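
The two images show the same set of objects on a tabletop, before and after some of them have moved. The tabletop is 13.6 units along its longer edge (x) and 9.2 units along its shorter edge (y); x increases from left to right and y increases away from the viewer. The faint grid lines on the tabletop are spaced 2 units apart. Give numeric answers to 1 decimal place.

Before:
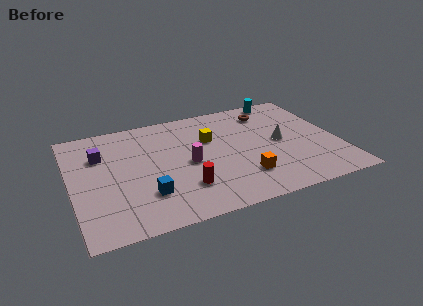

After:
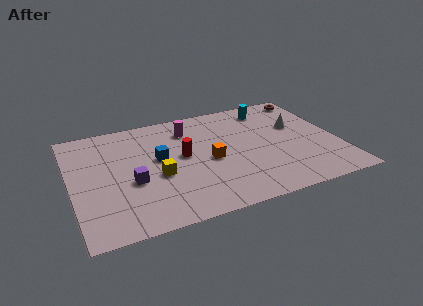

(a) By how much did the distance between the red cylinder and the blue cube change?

-0.7

The distance was about 1.9 in the first image and 1.2 in the second, so they moved 0.7 units closer together.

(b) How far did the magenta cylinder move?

2.9

The magenta cylinder moved from about (5.9, 4.3) to (6.2, 7.2), a distance of √(0.3² + 2.9²) ≈ 2.9.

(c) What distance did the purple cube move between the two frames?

3.0

The purple cube was near (1.6, 6.4) before and (3.0, 3.7) after, so it travelled √(1.4² + 2.7²) ≈ 3.0 units.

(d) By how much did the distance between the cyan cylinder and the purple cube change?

-1.4

They were about 9.9 units apart before and 8.5 after — 1.4 units closer together.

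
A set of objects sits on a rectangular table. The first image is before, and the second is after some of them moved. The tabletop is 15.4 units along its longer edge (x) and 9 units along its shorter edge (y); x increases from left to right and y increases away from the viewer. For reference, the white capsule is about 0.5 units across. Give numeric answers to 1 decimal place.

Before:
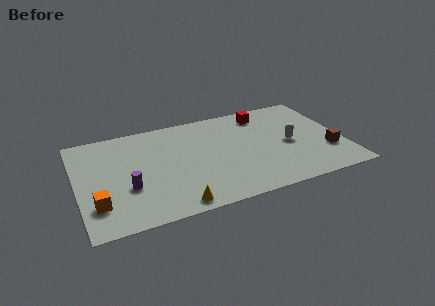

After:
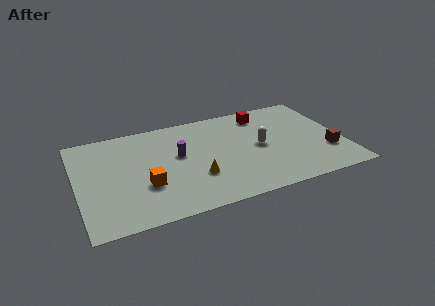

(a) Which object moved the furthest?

the purple cylinder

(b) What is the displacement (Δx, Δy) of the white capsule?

(-1.7, 0.3)

From the two frames, the white capsule sits at roughly (12.3, 4.2) before and (10.6, 4.5) after.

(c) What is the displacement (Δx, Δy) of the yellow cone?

(1.4, 2.0)

The yellow cone started near (5.3, 0.9) and ended near (6.7, 2.9).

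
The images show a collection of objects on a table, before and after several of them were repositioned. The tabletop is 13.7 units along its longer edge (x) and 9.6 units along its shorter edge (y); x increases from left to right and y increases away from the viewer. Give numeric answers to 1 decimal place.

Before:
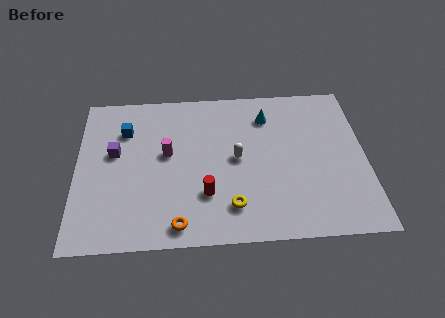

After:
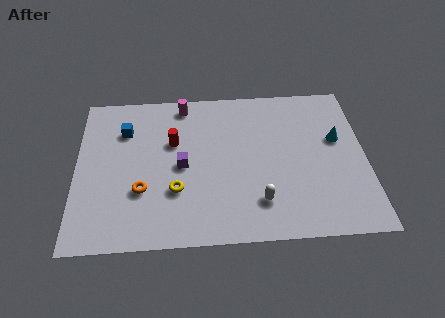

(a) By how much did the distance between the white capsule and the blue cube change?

+2.2

The distance was about 5.7 in the first image and 7.9 in the second, so they moved 2.2 units further apart.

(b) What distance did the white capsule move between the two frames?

2.9

From (7.6, 4.9) to (8.6, 2.2), the white capsule covered √(1.0² + 2.7²) ≈ 2.9 units.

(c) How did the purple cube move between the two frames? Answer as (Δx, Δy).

(3.2, -1.0)

The purple cube started near (1.8, 5.6) and ended near (5.0, 4.6).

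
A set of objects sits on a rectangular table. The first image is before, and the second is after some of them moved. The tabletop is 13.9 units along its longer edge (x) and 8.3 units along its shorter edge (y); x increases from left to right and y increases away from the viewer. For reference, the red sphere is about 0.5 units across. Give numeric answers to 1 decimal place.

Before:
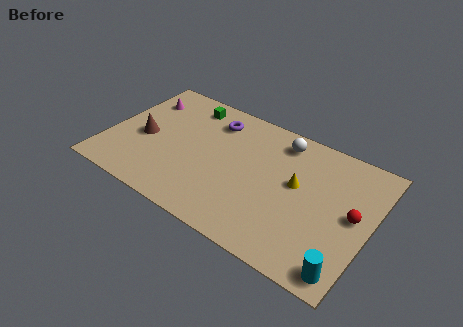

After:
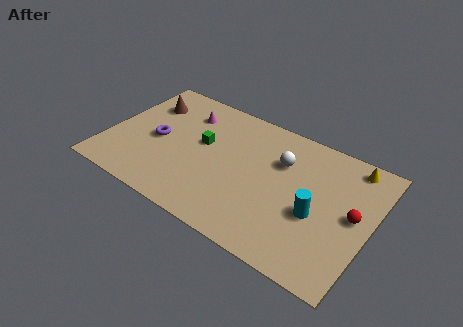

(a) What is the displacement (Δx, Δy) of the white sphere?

(0.2, -1.3)

The white sphere started near (8.8, 7.0) and ended near (9.0, 5.7).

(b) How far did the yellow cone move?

3.6

The yellow cone was near (10.0, 4.7) before and (12.5, 7.3) after, so it travelled √(2.5² + 2.6²) ≈ 3.6 units.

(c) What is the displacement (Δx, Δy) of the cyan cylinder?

(-1.9, 2.4)

The cyan cylinder was at about (13.1, 1.0) and moved to about (11.2, 3.4).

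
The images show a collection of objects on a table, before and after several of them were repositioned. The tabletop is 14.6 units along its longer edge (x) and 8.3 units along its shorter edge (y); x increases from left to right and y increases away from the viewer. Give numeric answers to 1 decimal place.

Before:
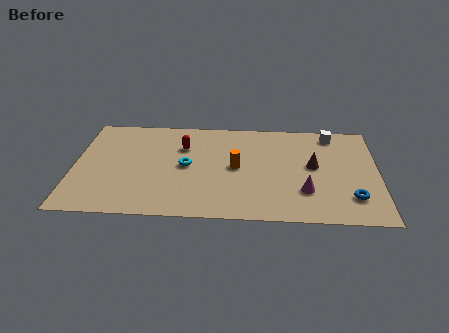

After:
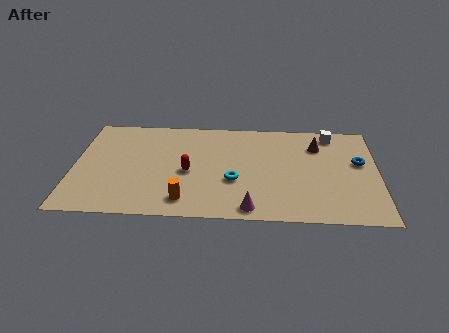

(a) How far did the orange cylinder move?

3.7

The orange cylinder was near (7.8, 4.2) before and (5.4, 1.4) after, so it travelled √(2.4² + 2.8²) ≈ 3.7 units.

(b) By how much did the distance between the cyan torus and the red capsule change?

+0.7

Before: roughly 1.6 units apart; after: 2.3. That's 0.7 units further apart.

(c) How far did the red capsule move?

2.1

The red capsule was near (5.2, 5.8) before and (5.5, 3.7) after, so it travelled √(0.3² + 2.1²) ≈ 2.1 units.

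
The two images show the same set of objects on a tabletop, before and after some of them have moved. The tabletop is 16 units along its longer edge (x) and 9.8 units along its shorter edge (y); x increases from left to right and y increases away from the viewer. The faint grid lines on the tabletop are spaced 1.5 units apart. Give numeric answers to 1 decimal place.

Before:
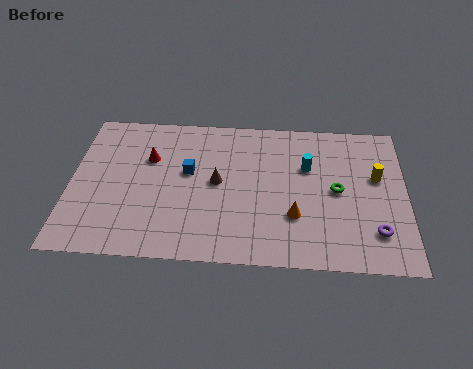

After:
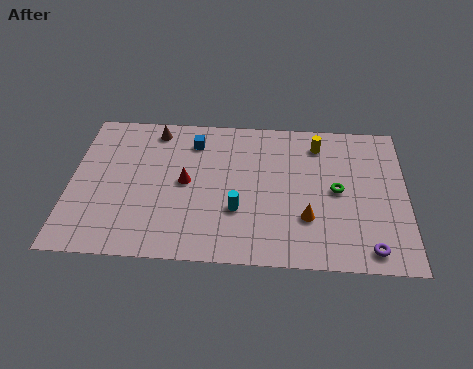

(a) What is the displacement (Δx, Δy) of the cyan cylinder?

(-3.3, -3.1)

From the two frames, the cyan cylinder sits at roughly (11.3, 6.4) before and (8.0, 3.3) after.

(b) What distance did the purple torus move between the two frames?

1.1

From (14.5, 2.3) to (14.2, 1.2), the purple torus covered √(0.3² + 1.1²) ≈ 1.1 units.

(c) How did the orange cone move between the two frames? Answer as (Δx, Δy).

(0.6, -0.1)

The orange cone was at about (10.7, 3.1) and moved to about (11.3, 3.0).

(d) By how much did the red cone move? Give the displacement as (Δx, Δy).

(1.8, -1.5)

The red cone started near (3.7, 6.5) and ended near (5.5, 5.0).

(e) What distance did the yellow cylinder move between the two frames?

3.5

The yellow cylinder moved from about (14.6, 5.9) to (11.8, 8.0), a distance of √(2.8² + 2.1²) ≈ 3.5.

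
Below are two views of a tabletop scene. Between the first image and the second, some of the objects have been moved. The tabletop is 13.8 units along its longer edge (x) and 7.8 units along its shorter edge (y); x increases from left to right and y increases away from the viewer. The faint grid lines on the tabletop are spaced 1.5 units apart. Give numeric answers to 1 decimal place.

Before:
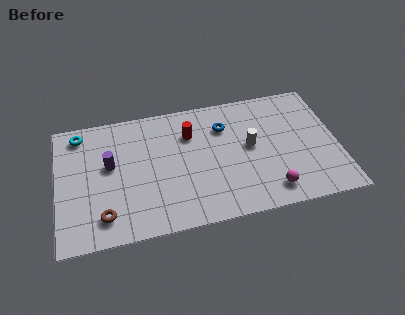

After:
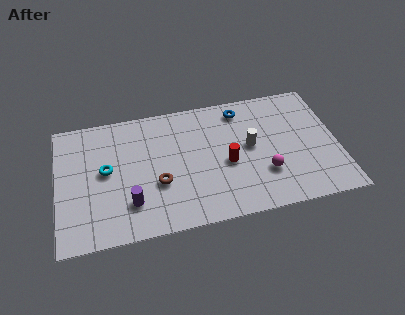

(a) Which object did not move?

the white cylinder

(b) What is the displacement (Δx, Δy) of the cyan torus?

(1.2, -2.5)

The cyan torus was at about (1.2, 6.7) and moved to about (2.4, 4.2).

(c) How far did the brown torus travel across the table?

3.0

The brown torus was near (2.2, 1.5) before and (4.9, 2.9) after, so it travelled √(2.7² + 1.4²) ≈ 3.0 units.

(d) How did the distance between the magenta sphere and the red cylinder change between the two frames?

-3.6

They were about 5.7 units apart before and 2.1 after — 3.6 units closer together.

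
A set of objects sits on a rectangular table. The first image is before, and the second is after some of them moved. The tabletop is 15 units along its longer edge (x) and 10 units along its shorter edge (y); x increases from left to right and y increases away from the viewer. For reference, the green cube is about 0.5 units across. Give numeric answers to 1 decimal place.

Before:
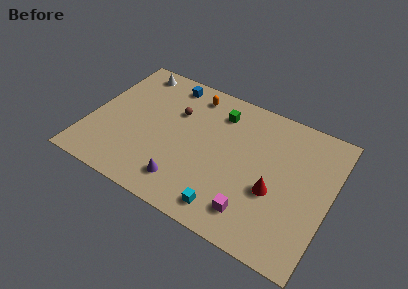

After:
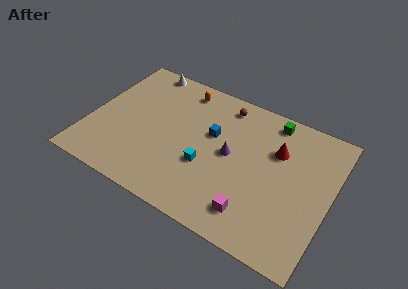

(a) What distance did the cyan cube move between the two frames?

2.9

From (9.2, 1.4) to (7.5, 3.7), the cyan cube covered √(1.7² + 2.3²) ≈ 2.9 units.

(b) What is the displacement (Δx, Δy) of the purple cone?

(2.4, 3.3)

From the two frames, the purple cone sits at roughly (6.4, 1.9) before and (8.8, 5.2) after.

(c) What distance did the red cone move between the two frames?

2.9

The red cone was near (11.7, 3.9) before and (11.5, 6.8) after, so it travelled √(0.2² + 2.9²) ≈ 2.9 units.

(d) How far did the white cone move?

0.7

From (2.0, 8.8) to (2.6, 9.2), the white cone covered √(0.6² + 0.4²) ≈ 0.7 units.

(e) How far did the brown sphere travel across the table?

3.4

From (5.1, 6.7) to (7.9, 8.6), the brown sphere covered √(2.8² + 1.9²) ≈ 3.4 units.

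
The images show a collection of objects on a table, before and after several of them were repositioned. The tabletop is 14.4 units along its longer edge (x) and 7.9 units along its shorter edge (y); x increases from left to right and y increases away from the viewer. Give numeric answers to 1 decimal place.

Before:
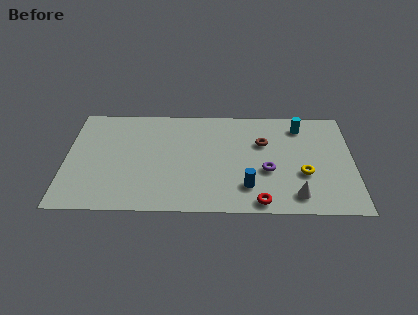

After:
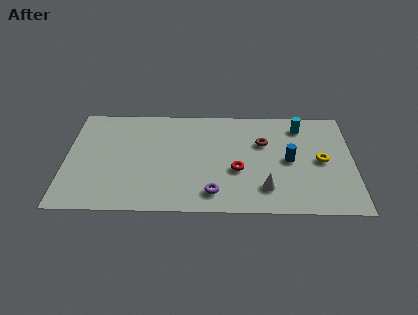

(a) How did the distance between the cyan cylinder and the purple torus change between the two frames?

+2.9

Before: roughly 3.8 units apart; after: 6.7. That's 2.9 units further apart.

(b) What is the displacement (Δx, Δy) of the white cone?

(-1.5, 0.5)

From the two frames, the white cone sits at roughly (11.5, 1.3) before and (10.0, 1.8) after.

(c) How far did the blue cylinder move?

2.9

The blue cylinder was near (9.1, 1.9) before and (11.2, 3.9) after, so it travelled √(2.1² + 2.0²) ≈ 2.9 units.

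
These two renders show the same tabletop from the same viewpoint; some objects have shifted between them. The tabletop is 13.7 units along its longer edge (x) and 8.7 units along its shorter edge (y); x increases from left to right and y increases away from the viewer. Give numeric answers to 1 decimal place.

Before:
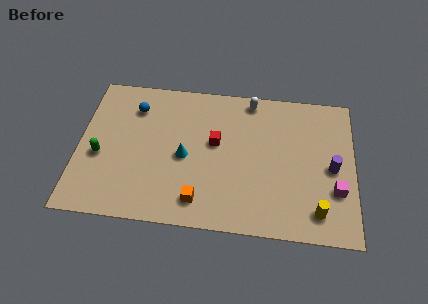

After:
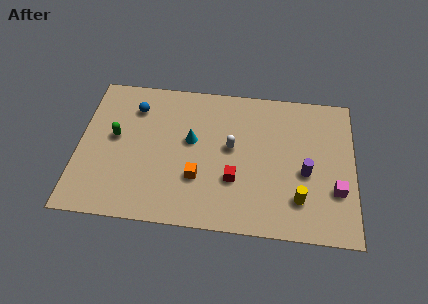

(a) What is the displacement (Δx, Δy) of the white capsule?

(-0.9, -3.0)

The white capsule started near (8.5, 7.8) and ended near (7.6, 4.8).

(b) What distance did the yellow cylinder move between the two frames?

1.1

The yellow cylinder moved from about (11.9, 1.5) to (11.0, 2.1), a distance of √(0.9² + 0.6²) ≈ 1.1.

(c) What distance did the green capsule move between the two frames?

1.4

The green capsule moved from about (1.1, 3.6) to (1.8, 4.8), a distance of √(0.7² + 1.2²) ≈ 1.4.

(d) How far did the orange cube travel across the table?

1.3

The orange cube was near (6.1, 1.5) before and (6.0, 2.8) after, so it travelled √(0.1² + 1.3²) ≈ 1.3 units.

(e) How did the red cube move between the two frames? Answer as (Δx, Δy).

(1.0, -2.1)

The red cube was at about (6.8, 5.0) and moved to about (7.8, 2.9).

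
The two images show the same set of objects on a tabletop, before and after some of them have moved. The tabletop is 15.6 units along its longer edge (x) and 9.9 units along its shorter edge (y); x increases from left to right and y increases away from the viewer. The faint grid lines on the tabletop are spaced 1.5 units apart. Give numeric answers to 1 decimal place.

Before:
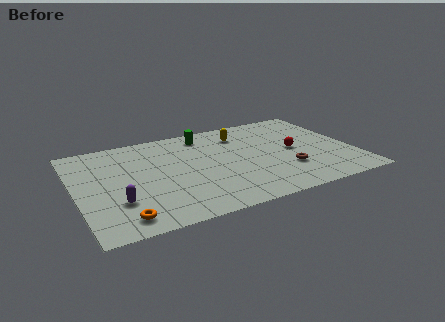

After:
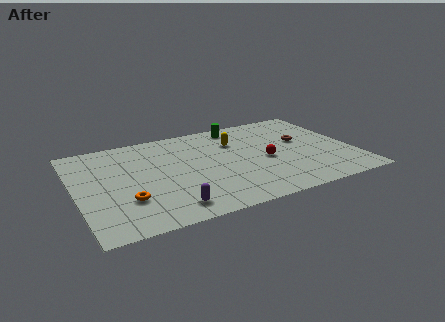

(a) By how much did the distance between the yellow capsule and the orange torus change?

-2.0

The distance was about 9.7 in the first image and 7.7 in the second, so they moved 2.0 units closer together.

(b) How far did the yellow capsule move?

0.8

The yellow capsule moved from about (9.6, 7.7) to (9.2, 7.0), a distance of √(0.4² + 0.7²) ≈ 0.8.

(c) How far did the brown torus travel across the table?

3.1

The brown torus was near (11.6, 3.0) before and (12.9, 5.8) after, so it travelled √(1.3² + 2.8²) ≈ 3.1 units.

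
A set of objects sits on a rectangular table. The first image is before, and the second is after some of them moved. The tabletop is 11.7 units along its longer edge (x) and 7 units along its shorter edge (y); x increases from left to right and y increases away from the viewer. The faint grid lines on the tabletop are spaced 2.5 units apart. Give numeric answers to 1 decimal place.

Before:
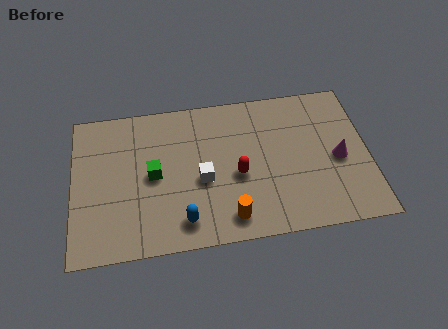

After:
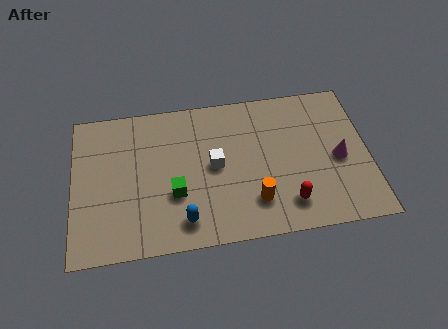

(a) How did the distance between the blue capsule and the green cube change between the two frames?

-1.2

They were about 2.5 units apart before and 1.3 after — 1.2 units closer together.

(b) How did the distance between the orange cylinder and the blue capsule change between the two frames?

+1.0

The distance was about 1.8 in the first image and 2.8 in the second, so they moved 1.0 units further apart.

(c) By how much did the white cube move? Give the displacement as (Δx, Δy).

(0.5, 0.6)

The white cube was at about (5.1, 3.0) and moved to about (5.6, 3.6).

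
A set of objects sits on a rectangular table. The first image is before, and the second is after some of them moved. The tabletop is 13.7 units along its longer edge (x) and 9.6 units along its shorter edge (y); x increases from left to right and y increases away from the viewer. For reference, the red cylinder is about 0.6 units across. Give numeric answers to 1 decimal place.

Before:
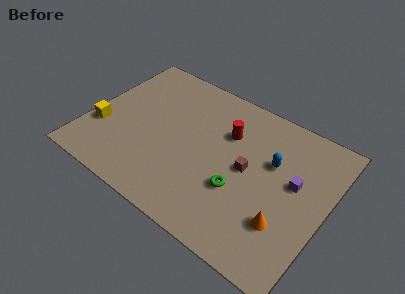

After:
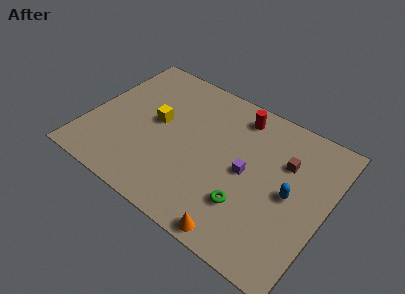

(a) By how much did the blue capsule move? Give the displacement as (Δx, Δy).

(1.3, -1.4)

The blue capsule started near (10.4, 6.1) and ended near (11.7, 4.7).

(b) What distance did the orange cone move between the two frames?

3.0

The orange cone moved from about (11.7, 2.8) to (9.5, 0.8), a distance of √(2.2² + 2.0²) ≈ 3.0.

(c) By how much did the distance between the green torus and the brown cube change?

+2.6

The distance was about 1.5 in the first image and 4.1 in the second, so they moved 2.6 units further apart.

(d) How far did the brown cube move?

2.5

The brown cube was near (9.2, 4.9) before and (11.1, 6.5) after, so it travelled √(1.9² + 1.6²) ≈ 2.5 units.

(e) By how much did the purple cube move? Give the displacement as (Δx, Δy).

(-2.6, -0.8)

The purple cube started near (11.8, 5.5) and ended near (9.2, 4.7).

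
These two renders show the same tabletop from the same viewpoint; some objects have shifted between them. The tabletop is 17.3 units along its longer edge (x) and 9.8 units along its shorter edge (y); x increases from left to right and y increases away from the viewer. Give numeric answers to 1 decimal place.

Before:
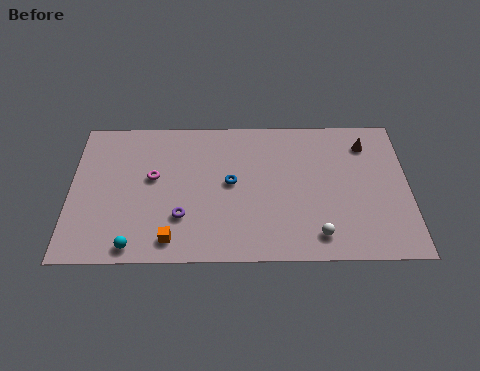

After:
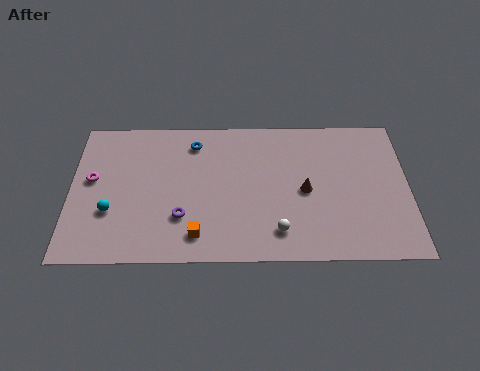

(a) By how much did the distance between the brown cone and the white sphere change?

-3.7

The distance was about 6.7 in the first image and 3.0 in the second, so they moved 3.7 units closer together.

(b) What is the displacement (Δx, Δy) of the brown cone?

(-3.2, -3.2)

From the two frames, the brown cone sits at roughly (15.2, 7.8) before and (12.0, 4.6) after.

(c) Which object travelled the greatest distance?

the brown cone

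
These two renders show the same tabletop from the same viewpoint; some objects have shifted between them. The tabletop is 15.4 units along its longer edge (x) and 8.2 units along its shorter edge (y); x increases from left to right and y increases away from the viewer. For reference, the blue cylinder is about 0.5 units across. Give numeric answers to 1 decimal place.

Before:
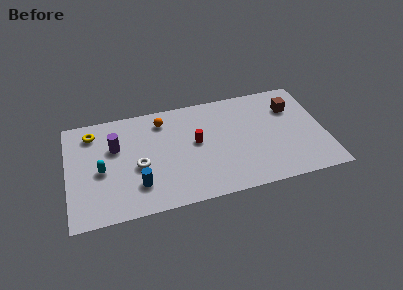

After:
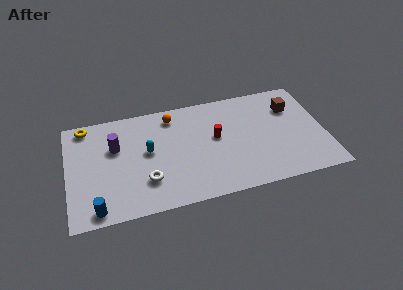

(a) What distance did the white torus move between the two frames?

1.3

From (4.2, 3.5) to (4.6, 2.3), the white torus covered √(0.4² + 1.2²) ≈ 1.3 units.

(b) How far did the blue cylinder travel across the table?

2.8

The blue cylinder moved from about (4.1, 2.1) to (1.6, 0.9), a distance of √(2.5² + 1.2²) ≈ 2.8.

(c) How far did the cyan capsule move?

2.9

From (2.0, 3.7) to (4.8, 4.5), the cyan capsule covered √(2.8² + 0.8²) ≈ 2.9 units.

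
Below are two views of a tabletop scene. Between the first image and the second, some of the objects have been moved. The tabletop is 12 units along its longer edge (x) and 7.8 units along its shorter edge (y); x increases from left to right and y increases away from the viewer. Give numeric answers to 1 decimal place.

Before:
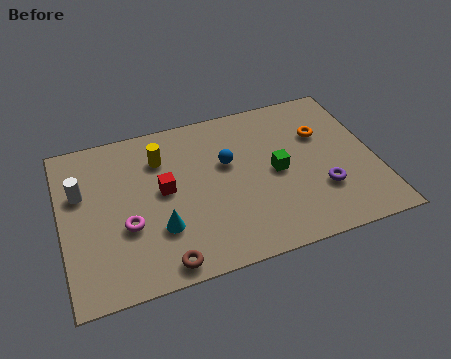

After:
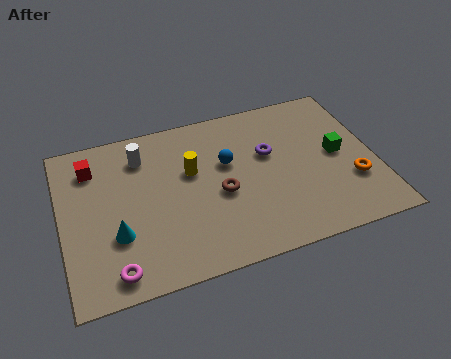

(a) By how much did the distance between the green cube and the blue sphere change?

+2.2

Before: roughly 2.1 units apart; after: 4.3. That's 2.2 units further apart.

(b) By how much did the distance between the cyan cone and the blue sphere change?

+1.2

Before: roughly 3.7 units apart; after: 4.9. That's 1.2 units further apart.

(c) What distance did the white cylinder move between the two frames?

2.6

The white cylinder was near (0.8, 5.0) before and (3.2, 6.1) after, so it travelled √(2.4² + 1.1²) ≈ 2.6 units.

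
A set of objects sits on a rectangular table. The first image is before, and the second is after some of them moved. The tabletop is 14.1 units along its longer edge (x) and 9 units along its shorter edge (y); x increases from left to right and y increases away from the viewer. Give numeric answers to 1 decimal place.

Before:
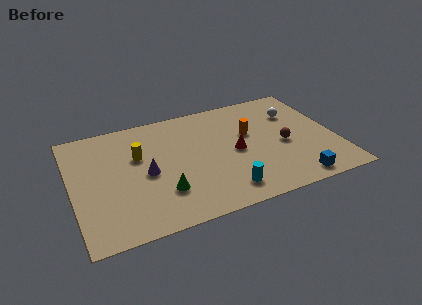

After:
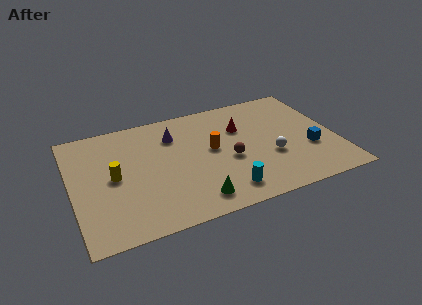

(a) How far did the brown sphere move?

3.0

The brown sphere was near (11.3, 4.0) before and (8.3, 3.8) after, so it travelled √(3.0² + 0.2²) ≈ 3.0 units.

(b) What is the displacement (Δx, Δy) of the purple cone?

(1.7, 2.5)

From the two frames, the purple cone sits at roughly (3.9, 4.2) before and (5.6, 6.7) after.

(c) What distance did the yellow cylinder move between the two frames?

1.8

From (3.6, 5.7) to (2.2, 4.5), the yellow cylinder covered √(1.4² + 1.2²) ≈ 1.8 units.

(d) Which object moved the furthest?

the white sphere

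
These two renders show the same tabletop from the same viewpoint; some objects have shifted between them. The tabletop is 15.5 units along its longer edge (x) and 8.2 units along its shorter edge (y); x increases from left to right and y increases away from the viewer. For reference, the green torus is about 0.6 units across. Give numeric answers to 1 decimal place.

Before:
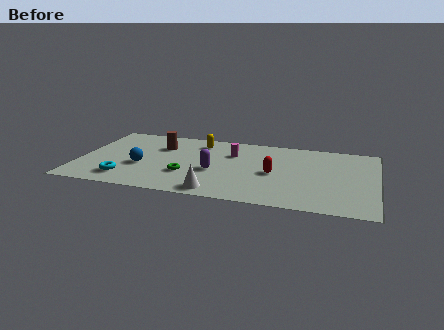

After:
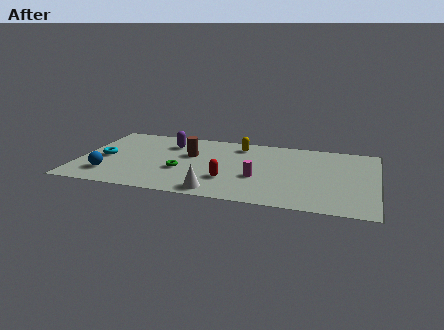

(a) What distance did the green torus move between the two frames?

0.5

From (5.7, 2.7) to (5.4, 3.1), the green torus covered √(0.3² + 0.4²) ≈ 0.5 units.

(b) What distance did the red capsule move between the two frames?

2.6

The red capsule moved from about (10.2, 3.8) to (7.9, 2.5), a distance of √(2.3² + 1.3²) ≈ 2.6.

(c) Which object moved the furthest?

the purple capsule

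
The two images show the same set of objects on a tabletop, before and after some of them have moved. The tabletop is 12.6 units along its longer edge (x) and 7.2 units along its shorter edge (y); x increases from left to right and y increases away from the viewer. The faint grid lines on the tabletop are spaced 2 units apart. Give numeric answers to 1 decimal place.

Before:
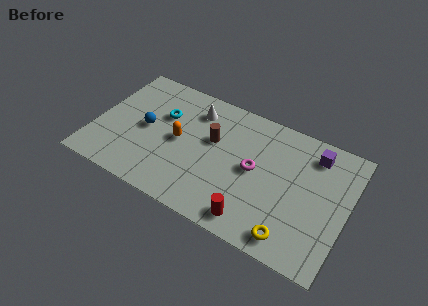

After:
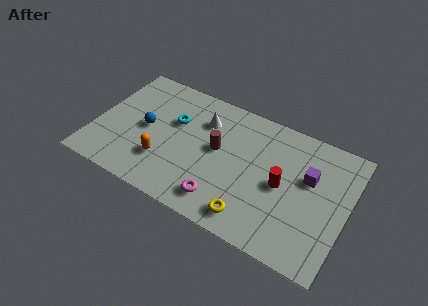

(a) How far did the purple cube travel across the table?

1.4

From (10.7, 5.9) to (10.6, 4.5), the purple cube covered √(0.1² + 1.4²) ≈ 1.4 units.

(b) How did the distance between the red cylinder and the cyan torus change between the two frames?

-0.6

They were about 6.3 units apart before and 5.7 after — 0.6 units closer together.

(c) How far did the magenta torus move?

2.7

From (8.0, 3.7) to (6.7, 1.3), the magenta torus covered √(1.3² + 2.4²) ≈ 2.7 units.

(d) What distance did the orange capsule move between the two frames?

1.6

From (4.2, 3.6) to (3.6, 2.1), the orange capsule covered √(0.6² + 1.5²) ≈ 1.6 units.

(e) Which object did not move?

the blue sphere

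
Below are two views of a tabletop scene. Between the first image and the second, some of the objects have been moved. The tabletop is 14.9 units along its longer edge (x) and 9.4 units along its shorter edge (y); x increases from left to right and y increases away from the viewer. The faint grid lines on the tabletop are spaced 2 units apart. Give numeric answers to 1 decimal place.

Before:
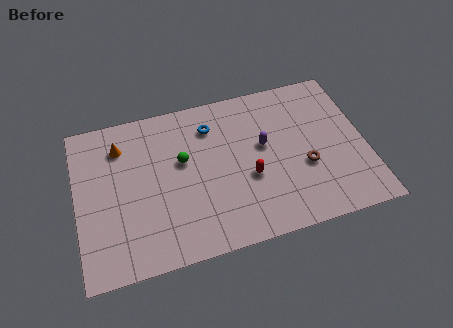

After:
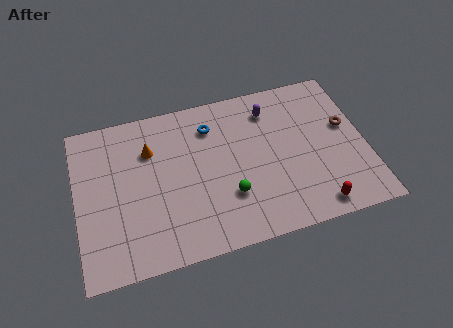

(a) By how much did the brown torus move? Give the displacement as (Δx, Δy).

(2.3, 1.9)

From the two frames, the brown torus sits at roughly (11.7, 3.6) before and (14.0, 5.5) after.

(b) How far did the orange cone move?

1.6

The orange cone moved from about (2.4, 7.3) to (3.9, 6.7), a distance of √(1.5² + 0.6²) ≈ 1.6.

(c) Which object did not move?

the blue torus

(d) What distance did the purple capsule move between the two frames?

2.2

The purple capsule was near (9.7, 5.4) before and (10.2, 7.5) after, so it travelled √(0.5² + 2.1²) ≈ 2.2 units.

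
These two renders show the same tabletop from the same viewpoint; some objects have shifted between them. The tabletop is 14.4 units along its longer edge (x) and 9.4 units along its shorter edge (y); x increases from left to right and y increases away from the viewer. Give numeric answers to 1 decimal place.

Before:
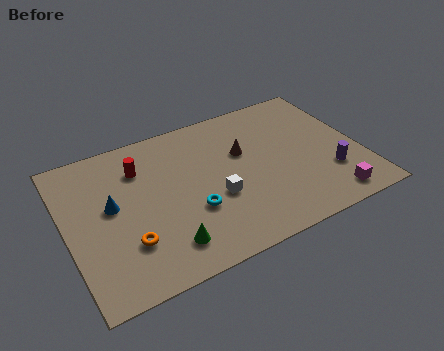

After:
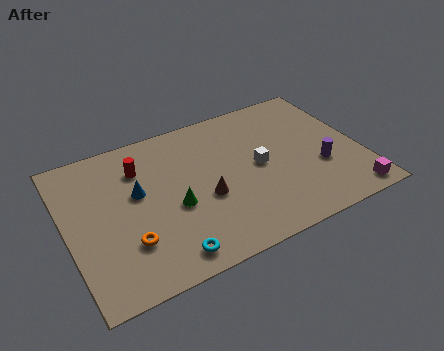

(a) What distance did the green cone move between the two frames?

2.2

From (4.4, 1.8) to (5.1, 3.9), the green cone covered √(0.7² + 2.1²) ≈ 2.2 units.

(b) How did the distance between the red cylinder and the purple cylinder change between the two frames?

-0.6

The distance was about 9.8 in the first image and 9.2 in the second, so they moved 0.6 units closer together.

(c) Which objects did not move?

the red cylinder and the orange torus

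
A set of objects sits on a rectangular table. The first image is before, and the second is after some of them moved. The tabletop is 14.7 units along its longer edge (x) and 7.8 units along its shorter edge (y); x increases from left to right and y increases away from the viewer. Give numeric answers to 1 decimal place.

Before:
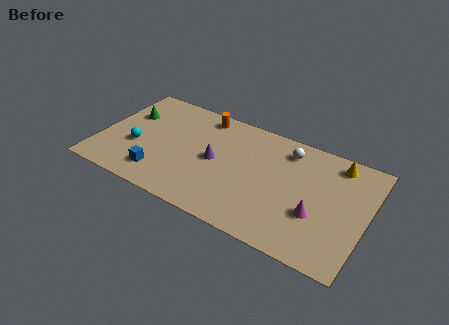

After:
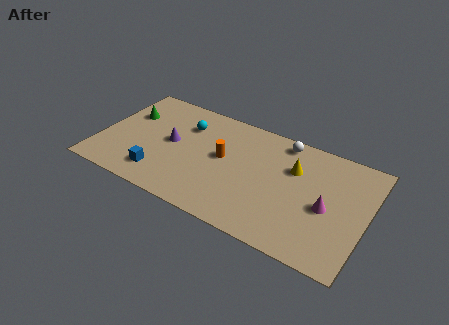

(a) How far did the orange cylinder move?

2.9

From (5.3, 6.8) to (6.8, 4.3), the orange cylinder covered √(1.5² + 2.5²) ≈ 2.9 units.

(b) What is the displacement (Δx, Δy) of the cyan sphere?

(2.4, 2.7)

From the two frames, the cyan sphere sits at roughly (2.1, 3.0) before and (4.5, 5.7) after.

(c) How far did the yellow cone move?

2.6

The yellow cone was near (12.8, 6.7) before and (10.6, 5.3) after, so it travelled √(2.2² + 1.4²) ≈ 2.6 units.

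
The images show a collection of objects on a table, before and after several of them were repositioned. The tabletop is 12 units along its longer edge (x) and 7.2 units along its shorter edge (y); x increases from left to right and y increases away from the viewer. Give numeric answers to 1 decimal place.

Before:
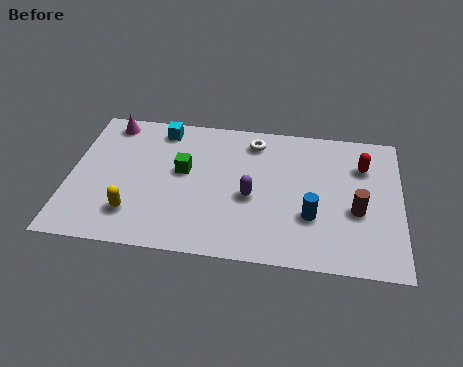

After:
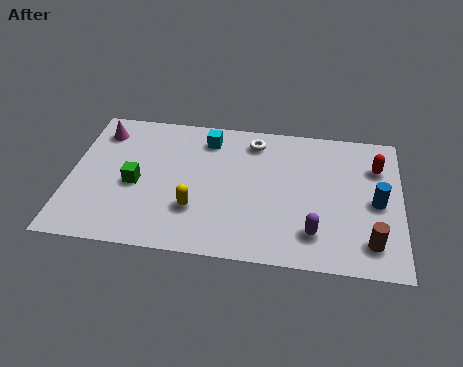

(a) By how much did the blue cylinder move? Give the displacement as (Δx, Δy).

(2.3, 1.0)

The blue cylinder was at about (8.8, 2.4) and moved to about (11.1, 3.4).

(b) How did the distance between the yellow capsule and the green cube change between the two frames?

-0.5

They were about 2.9 units apart before and 2.4 after — 0.5 units closer together.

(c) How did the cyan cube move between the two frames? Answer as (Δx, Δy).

(1.7, -0.3)

The cyan cube was at about (3.2, 6.2) and moved to about (4.9, 5.9).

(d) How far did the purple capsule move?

2.7

From (6.6, 3.1) to (8.9, 1.6), the purple capsule covered √(2.3² + 1.5²) ≈ 2.7 units.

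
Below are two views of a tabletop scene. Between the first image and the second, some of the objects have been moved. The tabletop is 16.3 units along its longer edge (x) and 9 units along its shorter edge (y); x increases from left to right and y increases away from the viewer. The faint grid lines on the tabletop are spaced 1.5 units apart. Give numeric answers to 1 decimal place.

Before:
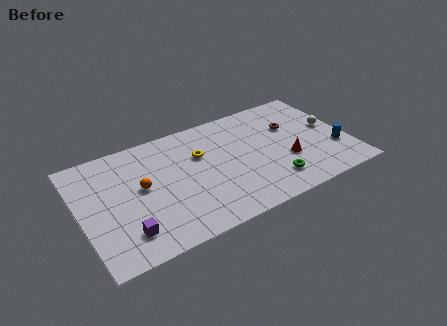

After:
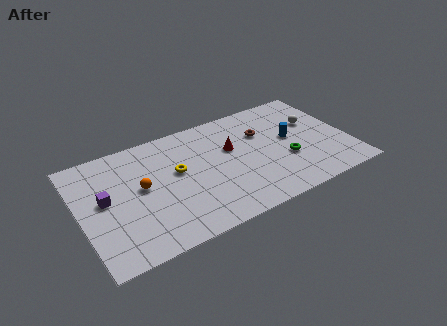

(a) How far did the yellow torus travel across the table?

1.7

The yellow torus was near (7.4, 5.9) before and (5.9, 5.2) after, so it travelled √(1.5² + 0.7²) ≈ 1.7 units.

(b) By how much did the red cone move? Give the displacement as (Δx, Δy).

(-3.1, 2.4)

The red cone was at about (12.4, 3.2) and moved to about (9.3, 5.6).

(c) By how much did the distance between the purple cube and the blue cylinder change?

-1.6

They were about 13.0 units apart before and 11.4 after — 1.6 units closer together.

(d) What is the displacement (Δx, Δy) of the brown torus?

(-1.8, 0.2)

The brown torus was at about (13.1, 5.9) and moved to about (11.3, 6.1).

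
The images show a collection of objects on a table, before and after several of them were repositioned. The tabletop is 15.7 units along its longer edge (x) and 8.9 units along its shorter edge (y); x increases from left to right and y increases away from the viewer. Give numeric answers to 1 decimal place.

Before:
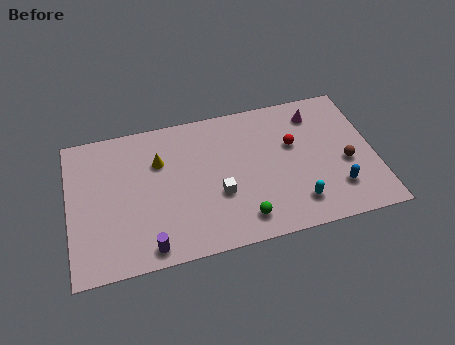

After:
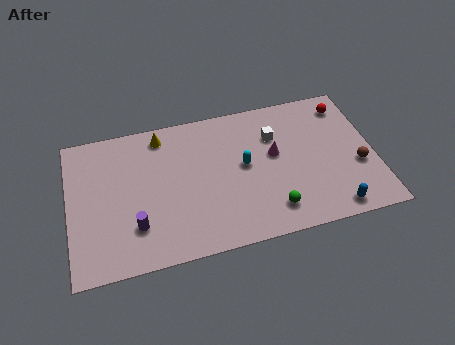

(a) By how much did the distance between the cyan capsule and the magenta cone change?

-4.0

Before: roughly 5.6 units apart; after: 1.6. That's 4.0 units closer together.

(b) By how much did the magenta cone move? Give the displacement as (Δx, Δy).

(-2.3, -2.1)

From the two frames, the magenta cone sits at roughly (12.9, 7.2) before and (10.6, 5.1) after.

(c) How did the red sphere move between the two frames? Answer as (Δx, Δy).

(2.9, 1.9)

The red sphere started near (11.6, 5.5) and ended near (14.5, 7.4).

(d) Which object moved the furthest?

the white cube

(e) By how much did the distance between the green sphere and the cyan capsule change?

+0.5

Before: roughly 2.8 units apart; after: 3.3. That's 0.5 units further apart.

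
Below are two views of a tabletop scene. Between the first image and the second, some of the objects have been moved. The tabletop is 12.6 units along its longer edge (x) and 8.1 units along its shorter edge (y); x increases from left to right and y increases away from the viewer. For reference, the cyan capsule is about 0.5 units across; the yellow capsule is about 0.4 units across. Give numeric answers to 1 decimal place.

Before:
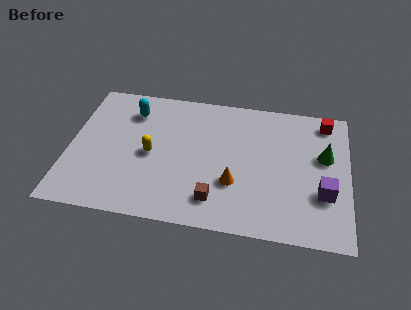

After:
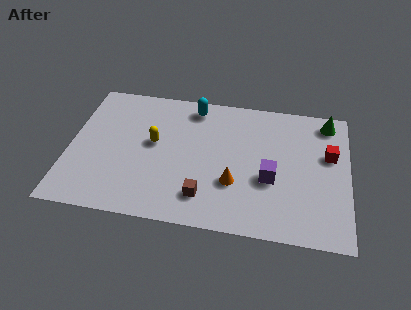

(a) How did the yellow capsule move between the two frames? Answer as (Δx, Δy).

(0.1, 0.7)

The yellow capsule started near (3.7, 3.8) and ended near (3.8, 4.5).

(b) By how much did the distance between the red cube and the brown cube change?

-0.8

The distance was about 7.2 in the first image and 6.4 in the second, so they moved 0.8 units closer together.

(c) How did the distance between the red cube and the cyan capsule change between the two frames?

-2.3

They were about 8.8 units apart before and 6.5 after — 2.3 units closer together.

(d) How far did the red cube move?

2.0

The red cube moved from about (11.5, 7.0) to (11.7, 5.0), a distance of √(0.2² + 2.0²) ≈ 2.0.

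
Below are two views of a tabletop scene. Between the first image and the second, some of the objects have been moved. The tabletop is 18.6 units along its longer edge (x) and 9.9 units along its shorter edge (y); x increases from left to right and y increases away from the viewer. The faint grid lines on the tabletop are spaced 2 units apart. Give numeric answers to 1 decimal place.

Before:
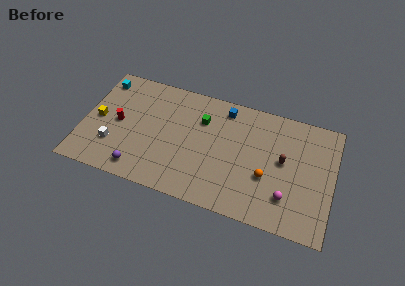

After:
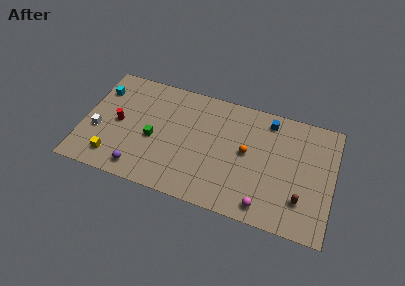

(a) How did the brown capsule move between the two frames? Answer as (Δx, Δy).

(1.5, -2.8)

The brown capsule started near (14.9, 5.4) and ended near (16.4, 2.6).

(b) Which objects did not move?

the red cylinder and the purple sphere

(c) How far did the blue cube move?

3.3

The blue cube was near (10.3, 8.5) before and (13.6, 8.5) after, so it travelled √(3.3² + 0.0²) ≈ 3.3 units.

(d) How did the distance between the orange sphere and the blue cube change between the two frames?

-2.4

Before: roughly 5.9 units apart; after: 3.5. That's 2.4 units closer together.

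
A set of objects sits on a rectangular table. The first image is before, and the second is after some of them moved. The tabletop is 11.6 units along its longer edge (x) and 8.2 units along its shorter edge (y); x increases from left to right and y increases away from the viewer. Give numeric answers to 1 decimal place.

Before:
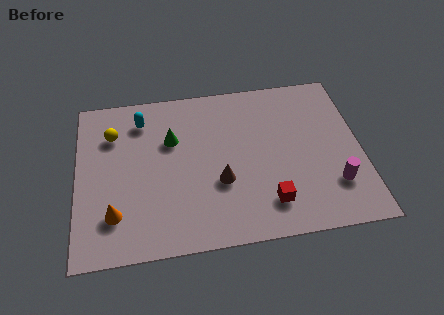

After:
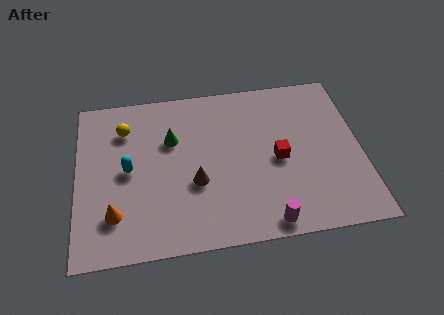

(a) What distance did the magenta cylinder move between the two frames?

3.1

The magenta cylinder moved from about (10.4, 2.2) to (7.6, 0.8), a distance of √(2.8² + 1.4²) ≈ 3.1.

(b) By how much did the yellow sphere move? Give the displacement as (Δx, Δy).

(0.5, 0.2)

From the two frames, the yellow sphere sits at roughly (1.5, 6.0) before and (2.0, 6.2) after.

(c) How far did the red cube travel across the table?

2.2

The red cube moved from about (7.7, 1.7) to (8.2, 3.8), a distance of √(0.5² + 2.1²) ≈ 2.2.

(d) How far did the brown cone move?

1.0

The brown cone moved from about (5.8, 3.0) to (4.8, 3.1), a distance of √(1.0² + 0.1²) ≈ 1.0.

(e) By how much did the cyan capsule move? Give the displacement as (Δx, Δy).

(-0.6, -2.5)

The cyan capsule started near (2.7, 6.6) and ended near (2.1, 4.1).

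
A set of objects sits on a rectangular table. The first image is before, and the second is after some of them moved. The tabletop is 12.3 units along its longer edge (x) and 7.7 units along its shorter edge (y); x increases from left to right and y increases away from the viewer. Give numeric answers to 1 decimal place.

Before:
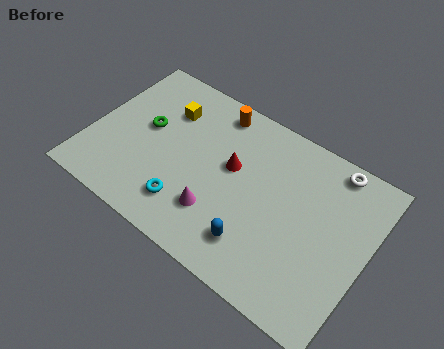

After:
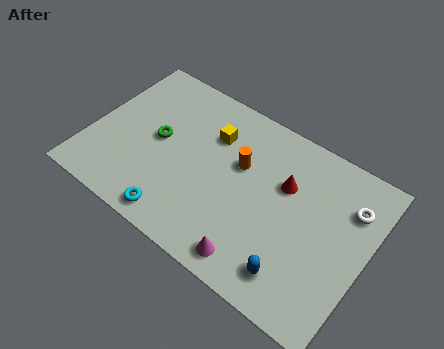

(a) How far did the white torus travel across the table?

1.6

From (10.3, 6.9) to (11.3, 5.6), the white torus covered √(1.0² + 1.3²) ≈ 1.6 units.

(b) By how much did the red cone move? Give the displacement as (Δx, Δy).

(2.3, 0.5)

From the two frames, the red cone sits at roughly (6.2, 4.5) before and (8.5, 5.0) after.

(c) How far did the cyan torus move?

0.9

The cyan torus was near (4.7, 1.7) before and (4.4, 0.9) after, so it travelled √(0.3² + 0.8²) ≈ 0.9 units.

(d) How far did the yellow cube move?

2.1

The yellow cube was near (3.0, 5.6) before and (5.1, 5.5) after, so it travelled √(2.1² + 0.1²) ≈ 2.1 units.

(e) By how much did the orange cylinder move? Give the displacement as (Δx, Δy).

(1.5, -1.9)

The orange cylinder was at about (5.0, 6.7) and moved to about (6.5, 4.8).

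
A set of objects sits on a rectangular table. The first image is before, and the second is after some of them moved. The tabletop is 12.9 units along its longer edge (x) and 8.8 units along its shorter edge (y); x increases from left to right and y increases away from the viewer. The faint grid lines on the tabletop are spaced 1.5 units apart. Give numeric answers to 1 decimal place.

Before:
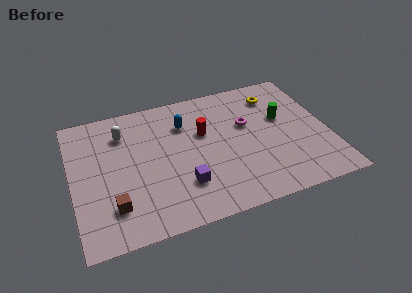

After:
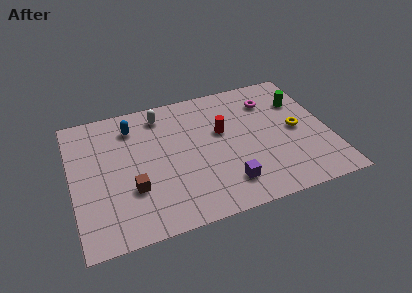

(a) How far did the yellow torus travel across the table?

2.8

The yellow torus moved from about (10.5, 7.0) to (11.3, 4.3), a distance of √(0.8² + 2.7²) ≈ 2.8.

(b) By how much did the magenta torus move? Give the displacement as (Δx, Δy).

(1.3, 1.3)

From the two frames, the magenta torus sits at roughly (8.9, 5.4) before and (10.2, 6.7) after.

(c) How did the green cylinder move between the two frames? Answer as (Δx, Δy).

(1.0, 0.9)

The green cylinder started near (10.7, 5.3) and ended near (11.7, 6.2).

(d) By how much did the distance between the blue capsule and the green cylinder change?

+3.5

The distance was about 5.0 in the first image and 8.5 in the second, so they moved 3.5 units further apart.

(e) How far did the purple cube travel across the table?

2.2

From (5.4, 2.4) to (7.5, 1.8), the purple cube covered √(2.1² + 0.6²) ≈ 2.2 units.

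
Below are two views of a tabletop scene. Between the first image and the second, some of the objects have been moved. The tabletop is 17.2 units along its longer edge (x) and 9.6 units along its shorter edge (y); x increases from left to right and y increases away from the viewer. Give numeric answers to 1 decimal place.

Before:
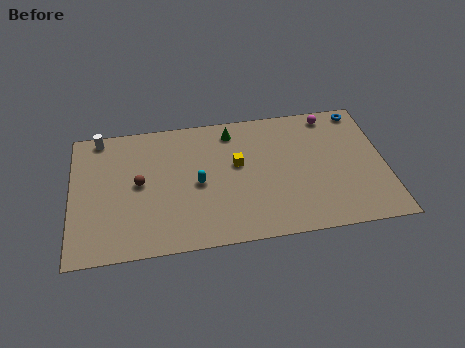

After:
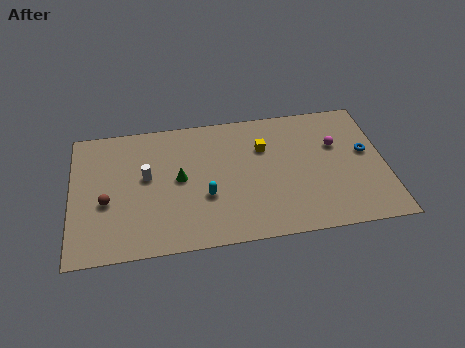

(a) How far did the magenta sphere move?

2.3

The magenta sphere moved from about (14.4, 8.5) to (14.6, 6.2), a distance of √(0.2² + 2.3²) ≈ 2.3.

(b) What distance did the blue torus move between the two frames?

3.2

From (16.1, 8.6) to (16.2, 5.4), the blue torus covered √(0.1² + 3.2²) ≈ 3.2 units.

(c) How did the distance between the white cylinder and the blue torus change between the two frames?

-2.4

They were about 14.5 units apart before and 12.1 after — 2.4 units closer together.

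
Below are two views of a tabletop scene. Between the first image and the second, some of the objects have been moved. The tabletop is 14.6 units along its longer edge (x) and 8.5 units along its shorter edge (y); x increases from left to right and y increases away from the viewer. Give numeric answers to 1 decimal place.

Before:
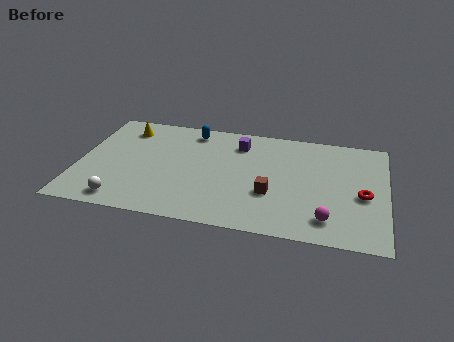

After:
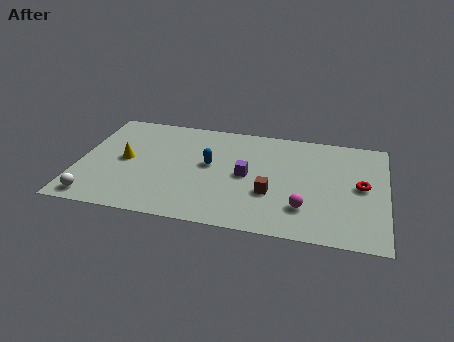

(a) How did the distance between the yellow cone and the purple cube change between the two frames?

+0.3

They were about 5.5 units apart before and 5.8 after — 0.3 units further apart.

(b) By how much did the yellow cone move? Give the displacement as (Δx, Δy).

(0.2, -2.6)

The yellow cone started near (2.0, 6.9) and ended near (2.2, 4.3).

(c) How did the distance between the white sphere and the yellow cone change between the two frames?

-2.3

Before: roughly 5.8 units apart; after: 3.5. That's 2.3 units closer together.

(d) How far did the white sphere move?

1.3

The white sphere moved from about (2.3, 1.1) to (1.0, 1.0), a distance of √(1.3² + 0.1²) ≈ 1.3.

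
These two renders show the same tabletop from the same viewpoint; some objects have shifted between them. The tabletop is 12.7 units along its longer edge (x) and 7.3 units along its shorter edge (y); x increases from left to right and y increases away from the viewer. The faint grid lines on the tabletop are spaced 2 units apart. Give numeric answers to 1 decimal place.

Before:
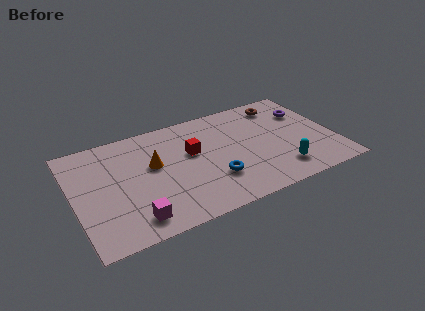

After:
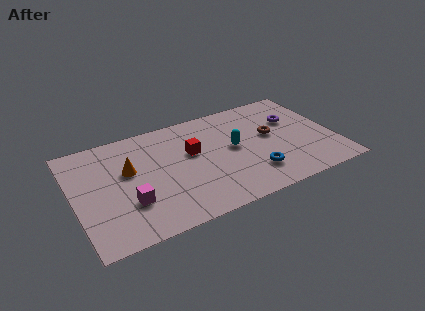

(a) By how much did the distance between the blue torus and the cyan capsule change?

-1.1

They were about 3.3 units apart before and 2.2 after — 1.1 units closer together.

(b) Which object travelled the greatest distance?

the cyan capsule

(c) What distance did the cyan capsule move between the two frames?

3.1

The cyan capsule moved from about (9.8, 1.5) to (7.8, 3.9), a distance of √(2.0² + 2.4²) ≈ 3.1.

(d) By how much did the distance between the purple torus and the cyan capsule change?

-0.8

The distance was about 4.0 in the first image and 3.2 in the second, so they moved 0.8 units closer together.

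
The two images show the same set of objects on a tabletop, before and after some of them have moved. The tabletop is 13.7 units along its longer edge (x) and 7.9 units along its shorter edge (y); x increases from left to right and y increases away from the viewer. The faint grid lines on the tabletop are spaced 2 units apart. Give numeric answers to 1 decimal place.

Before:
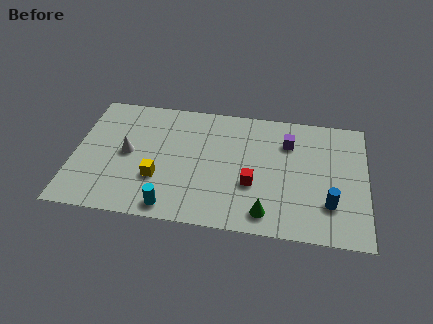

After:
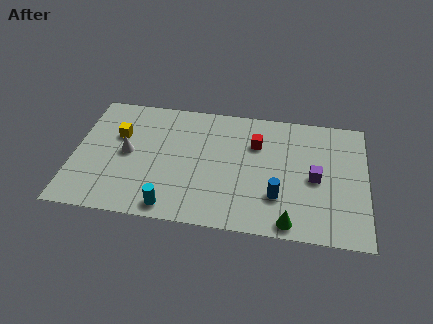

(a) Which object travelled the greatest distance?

the yellow cube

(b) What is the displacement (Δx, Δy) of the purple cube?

(1.3, -2.1)

From the two frames, the purple cube sits at roughly (10.0, 5.8) before and (11.3, 3.7) after.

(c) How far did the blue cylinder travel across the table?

2.4

From (12.0, 2.2) to (9.6, 2.3), the blue cylinder covered √(2.4² + 0.1²) ≈ 2.4 units.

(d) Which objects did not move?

the white cone and the cyan cylinder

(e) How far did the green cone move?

1.2

From (9.1, 1.2) to (10.2, 0.8), the green cone covered √(1.1² + 0.4²) ≈ 1.2 units.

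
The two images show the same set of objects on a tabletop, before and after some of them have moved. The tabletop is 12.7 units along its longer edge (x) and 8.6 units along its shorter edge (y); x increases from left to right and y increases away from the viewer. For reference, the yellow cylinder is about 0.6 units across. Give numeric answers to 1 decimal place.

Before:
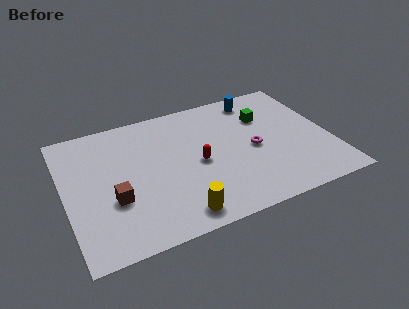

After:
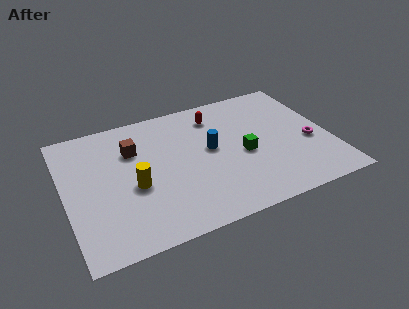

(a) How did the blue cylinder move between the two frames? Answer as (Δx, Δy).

(-2.6, -2.7)

The blue cylinder started near (9.6, 7.4) and ended near (7.0, 4.7).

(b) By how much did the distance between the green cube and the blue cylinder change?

+0.3

The distance was about 1.4 in the first image and 1.7 in the second, so they moved 0.3 units further apart.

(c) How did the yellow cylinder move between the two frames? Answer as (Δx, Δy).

(-1.8, 2.5)

From the two frames, the yellow cylinder sits at roughly (5.0, 1.1) before and (3.2, 3.6) after.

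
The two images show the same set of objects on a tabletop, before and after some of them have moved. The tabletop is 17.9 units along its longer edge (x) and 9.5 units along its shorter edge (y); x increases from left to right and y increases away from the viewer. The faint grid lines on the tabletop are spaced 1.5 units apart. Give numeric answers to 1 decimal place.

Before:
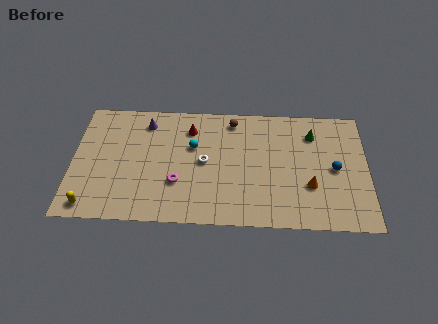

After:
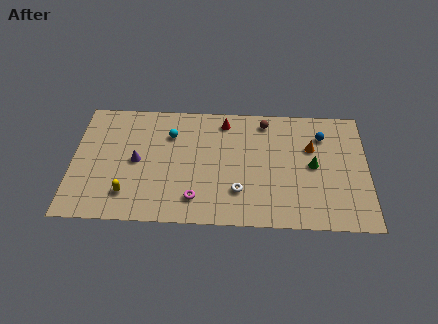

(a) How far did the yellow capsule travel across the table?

2.4

From (1.2, 1.1) to (3.4, 2.1), the yellow capsule covered √(2.2² + 1.0²) ≈ 2.4 units.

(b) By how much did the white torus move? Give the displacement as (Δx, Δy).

(2.1, -2.2)

The white torus was at about (8.0, 4.8) and moved to about (10.1, 2.6).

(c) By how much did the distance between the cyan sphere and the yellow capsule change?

-2.4

They were about 7.8 units apart before and 5.4 after — 2.4 units closer together.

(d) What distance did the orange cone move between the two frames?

3.0

From (14.4, 3.2) to (14.5, 6.2), the orange cone covered √(0.1² + 3.0²) ≈ 3.0 units.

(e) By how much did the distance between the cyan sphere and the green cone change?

+1.5

Before: roughly 7.4 units apart; after: 8.9. That's 1.5 units further apart.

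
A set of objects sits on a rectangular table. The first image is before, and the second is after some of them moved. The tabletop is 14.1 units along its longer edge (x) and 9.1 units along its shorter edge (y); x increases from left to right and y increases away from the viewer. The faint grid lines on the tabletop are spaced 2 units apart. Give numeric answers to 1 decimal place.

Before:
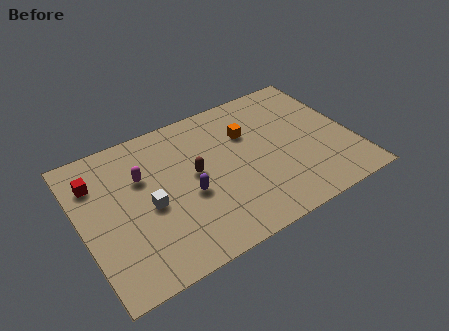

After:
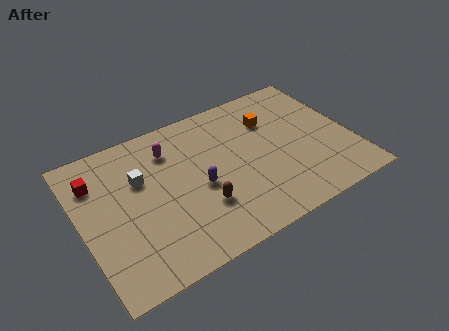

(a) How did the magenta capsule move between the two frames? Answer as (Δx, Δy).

(1.6, 1.0)

The magenta capsule was at about (3.3, 6.0) and moved to about (4.9, 7.0).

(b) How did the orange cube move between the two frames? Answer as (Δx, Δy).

(1.3, 0.3)

The orange cube was at about (8.9, 6.2) and moved to about (10.2, 6.5).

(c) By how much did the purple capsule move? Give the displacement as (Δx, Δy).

(0.6, 0.2)

The purple capsule started near (5.4, 3.8) and ended near (6.0, 4.0).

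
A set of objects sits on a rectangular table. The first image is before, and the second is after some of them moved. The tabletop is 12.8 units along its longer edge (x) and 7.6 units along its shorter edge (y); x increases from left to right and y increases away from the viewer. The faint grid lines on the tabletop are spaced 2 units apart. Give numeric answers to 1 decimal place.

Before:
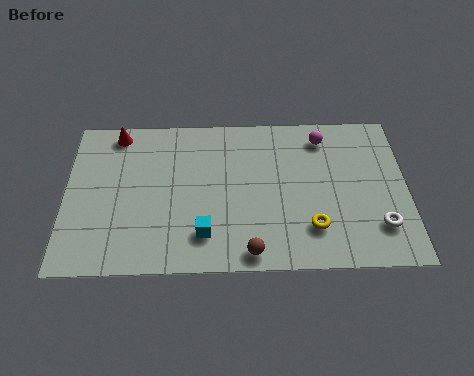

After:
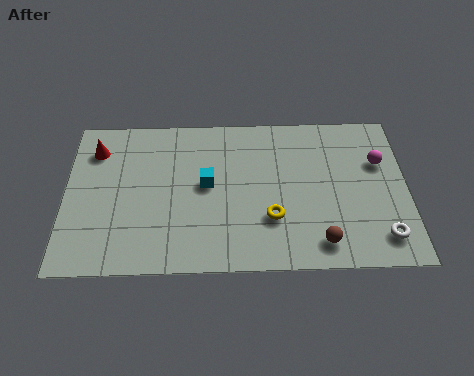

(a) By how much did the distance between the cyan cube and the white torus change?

+0.5

They were about 6.5 units apart before and 7.0 after — 0.5 units further apart.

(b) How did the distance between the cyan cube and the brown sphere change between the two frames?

+3.2

Before: roughly 1.9 units apart; after: 5.1. That's 3.2 units further apart.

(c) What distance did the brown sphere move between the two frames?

2.6

The brown sphere was near (6.9, 0.8) before and (9.5, 1.2) after, so it travelled √(2.6² + 0.4²) ≈ 2.6 units.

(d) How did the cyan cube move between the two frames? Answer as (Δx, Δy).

(0.1, 2.4)

From the two frames, the cyan cube sits at roughly (5.2, 1.7) before and (5.3, 4.1) after.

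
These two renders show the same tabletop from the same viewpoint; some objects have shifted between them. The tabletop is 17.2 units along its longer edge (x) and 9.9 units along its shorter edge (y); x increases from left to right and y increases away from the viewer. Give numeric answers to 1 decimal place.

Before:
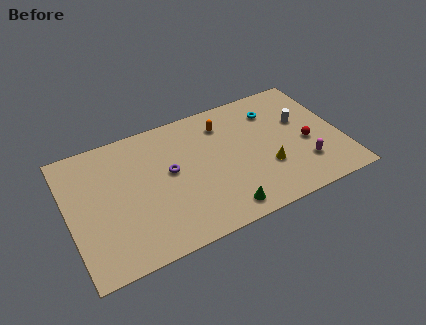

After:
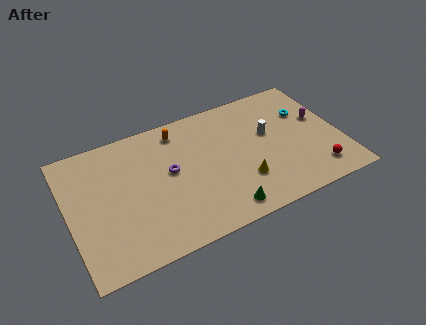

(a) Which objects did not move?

the purple torus and the green cone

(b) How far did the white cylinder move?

2.1

The white cylinder was near (14.9, 6.1) before and (12.8, 5.9) after, so it travelled √(2.1² + 0.2²) ≈ 2.1 units.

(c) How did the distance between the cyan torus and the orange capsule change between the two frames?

+5.0

They were about 3.2 units apart before and 8.2 after — 5.0 units further apart.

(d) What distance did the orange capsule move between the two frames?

2.9

The orange capsule moved from about (10.1, 7.8) to (7.3, 8.4), a distance of √(2.8² + 0.6²) ≈ 2.9.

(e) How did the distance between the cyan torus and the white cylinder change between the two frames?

+0.4

The distance was about 2.2 in the first image and 2.6 in the second, so they moved 0.4 units further apart.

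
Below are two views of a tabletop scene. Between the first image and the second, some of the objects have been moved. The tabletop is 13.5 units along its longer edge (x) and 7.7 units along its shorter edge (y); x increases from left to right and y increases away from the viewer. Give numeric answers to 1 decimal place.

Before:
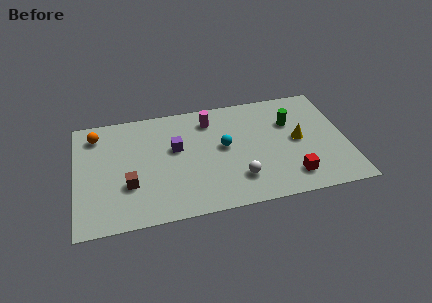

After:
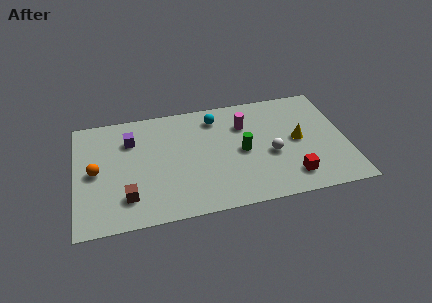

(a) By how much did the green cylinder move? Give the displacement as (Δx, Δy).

(-2.5, -1.5)

The green cylinder was at about (10.8, 5.2) and moved to about (8.3, 3.7).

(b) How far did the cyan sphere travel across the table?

2.1

From (7.4, 4.2) to (7.1, 6.3), the cyan sphere covered √(0.3² + 2.1²) ≈ 2.1 units.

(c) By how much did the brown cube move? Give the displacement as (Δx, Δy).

(-0.1, -0.8)

The brown cube started near (2.6, 2.6) and ended near (2.5, 1.8).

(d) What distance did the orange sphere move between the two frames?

2.5

The orange sphere was near (1.1, 6.3) before and (1.0, 3.8) after, so it travelled √(0.1² + 2.5²) ≈ 2.5 units.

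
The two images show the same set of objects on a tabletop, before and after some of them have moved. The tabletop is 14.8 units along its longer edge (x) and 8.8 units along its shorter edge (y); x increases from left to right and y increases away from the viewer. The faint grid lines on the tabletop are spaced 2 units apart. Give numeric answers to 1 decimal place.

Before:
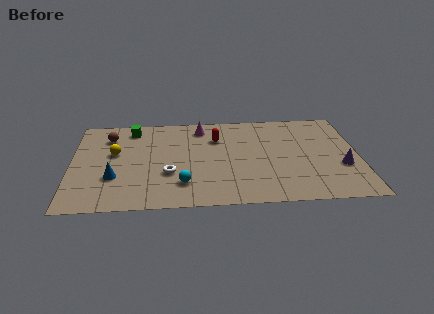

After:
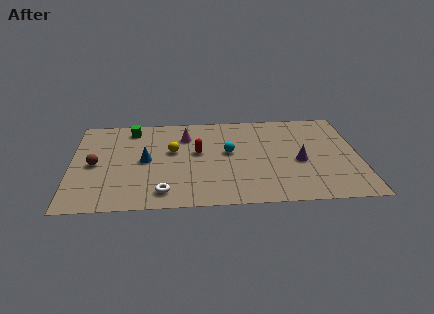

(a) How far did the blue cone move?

2.2

The blue cone was near (2.2, 2.9) before and (3.8, 4.4) after, so it travelled √(1.6² + 1.5²) ≈ 2.2 units.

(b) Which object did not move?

the green cube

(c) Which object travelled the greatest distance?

the cyan sphere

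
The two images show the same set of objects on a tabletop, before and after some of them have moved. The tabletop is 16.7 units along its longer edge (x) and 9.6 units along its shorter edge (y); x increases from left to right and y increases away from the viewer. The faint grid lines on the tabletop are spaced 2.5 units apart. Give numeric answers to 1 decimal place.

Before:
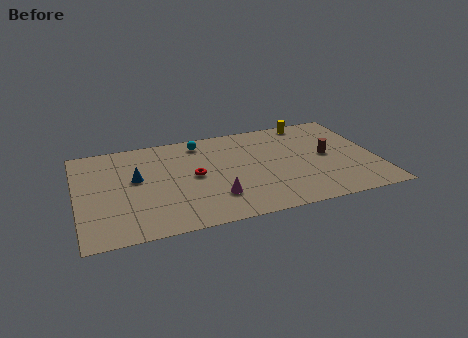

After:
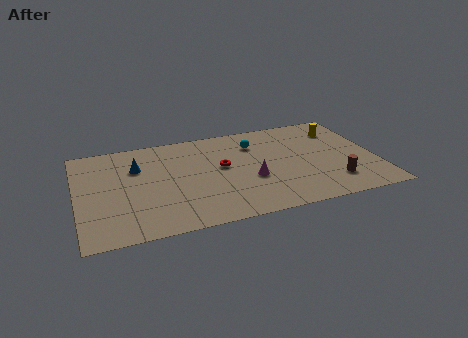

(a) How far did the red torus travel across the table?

1.7

From (6.5, 4.9) to (8.1, 5.4), the red torus covered √(1.6² + 0.5²) ≈ 1.7 units.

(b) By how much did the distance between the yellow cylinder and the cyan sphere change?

-1.4

Before: roughly 6.3 units apart; after: 4.9. That's 1.4 units closer together.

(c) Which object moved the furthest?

the cyan sphere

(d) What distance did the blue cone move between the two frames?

1.1

The blue cone was near (3.3, 5.5) before and (3.4, 6.6) after, so it travelled √(0.1² + 1.1²) ≈ 1.1 units.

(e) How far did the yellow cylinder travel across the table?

2.1

The yellow cylinder moved from about (13.4, 8.7) to (15.0, 7.4), a distance of √(1.6² + 1.3²) ≈ 2.1.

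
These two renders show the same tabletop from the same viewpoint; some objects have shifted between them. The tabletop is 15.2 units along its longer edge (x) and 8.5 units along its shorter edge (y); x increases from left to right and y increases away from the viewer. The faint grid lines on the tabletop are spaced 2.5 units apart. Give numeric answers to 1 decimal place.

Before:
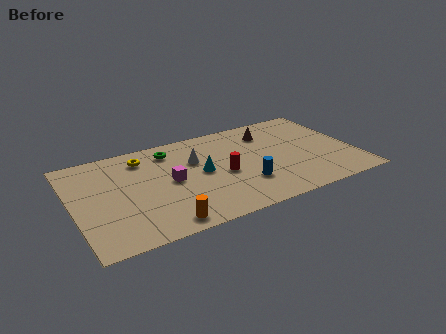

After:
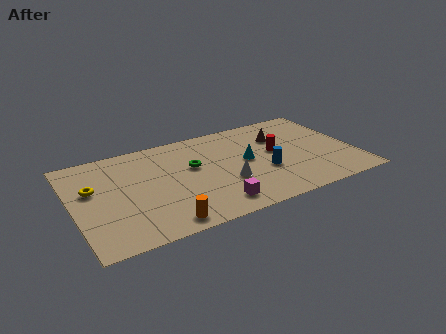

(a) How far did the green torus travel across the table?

2.1

The green torus moved from about (5.5, 7.0) to (6.5, 5.1), a distance of √(1.0² + 1.9²) ≈ 2.1.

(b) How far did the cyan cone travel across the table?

2.5

From (6.9, 4.4) to (9.4, 4.5), the cyan cone covered √(2.5² + 0.1²) ≈ 2.5 units.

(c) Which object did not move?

the orange cylinder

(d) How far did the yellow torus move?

3.4

The yellow torus was near (4.0, 6.9) before and (1.1, 5.2) after, so it travelled √(2.9² + 1.7²) ≈ 3.4 units.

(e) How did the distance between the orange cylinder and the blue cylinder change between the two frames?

+1.4

Before: roughly 4.8 units apart; after: 6.2. That's 1.4 units further apart.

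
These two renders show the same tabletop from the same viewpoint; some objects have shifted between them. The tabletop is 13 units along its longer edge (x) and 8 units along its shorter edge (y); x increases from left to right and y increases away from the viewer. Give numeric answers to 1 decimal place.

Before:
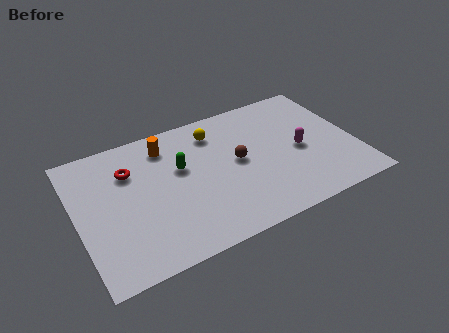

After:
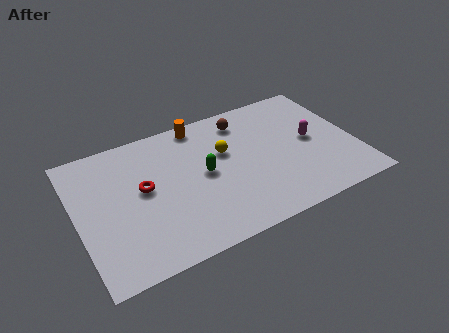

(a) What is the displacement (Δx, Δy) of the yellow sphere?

(0.3, -1.4)

The yellow sphere started near (6.7, 6.4) and ended near (7.0, 5.0).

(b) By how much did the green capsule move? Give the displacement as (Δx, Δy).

(1.0, -0.8)

The green capsule was at about (4.9, 4.9) and moved to about (5.9, 4.1).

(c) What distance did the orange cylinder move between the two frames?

1.8

From (4.4, 6.5) to (6.1, 7.2), the orange cylinder covered √(1.7² + 0.7²) ≈ 1.8 units.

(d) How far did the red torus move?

1.4

The red torus moved from about (2.6, 5.7) to (3.1, 4.4), a distance of √(0.5² + 1.3²) ≈ 1.4.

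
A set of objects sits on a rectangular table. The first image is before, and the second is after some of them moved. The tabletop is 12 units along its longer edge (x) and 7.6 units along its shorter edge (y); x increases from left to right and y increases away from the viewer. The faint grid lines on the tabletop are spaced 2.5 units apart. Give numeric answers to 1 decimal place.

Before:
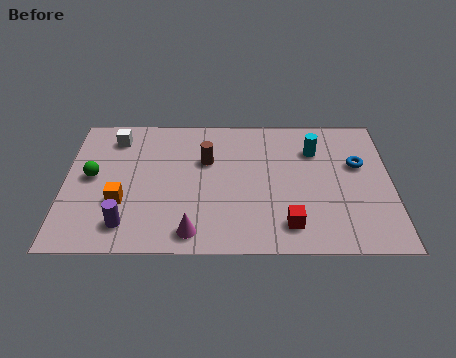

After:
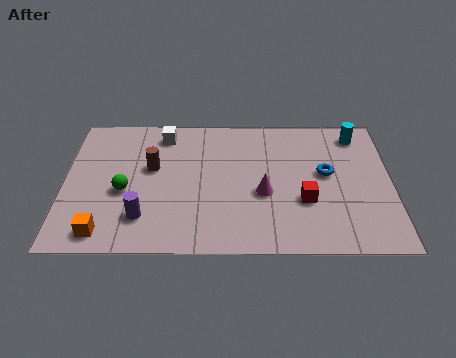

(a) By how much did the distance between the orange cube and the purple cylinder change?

+0.4

Before: roughly 1.2 units apart; after: 1.6. That's 0.4 units further apart.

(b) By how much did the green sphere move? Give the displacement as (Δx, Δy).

(1.2, -0.8)

The green sphere was at about (1.0, 4.0) and moved to about (2.2, 3.2).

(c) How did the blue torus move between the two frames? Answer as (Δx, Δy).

(-1.2, -0.5)

The blue torus started near (10.8, 4.7) and ended near (9.6, 4.2).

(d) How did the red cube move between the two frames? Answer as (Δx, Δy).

(0.6, 1.3)

The red cube was at about (8.2, 1.4) and moved to about (8.8, 2.7).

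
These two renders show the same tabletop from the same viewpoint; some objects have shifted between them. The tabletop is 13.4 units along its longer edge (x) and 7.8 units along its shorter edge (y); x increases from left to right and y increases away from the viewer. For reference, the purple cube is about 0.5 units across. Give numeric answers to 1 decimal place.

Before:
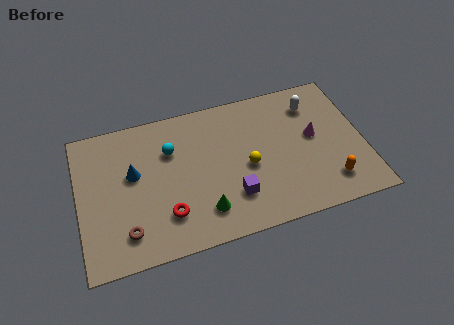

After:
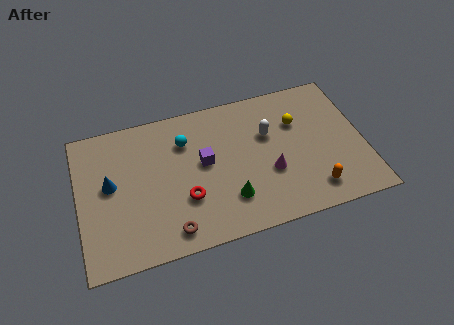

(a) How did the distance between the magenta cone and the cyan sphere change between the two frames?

-2.1

They were about 6.8 units apart before and 4.7 after — 2.1 units closer together.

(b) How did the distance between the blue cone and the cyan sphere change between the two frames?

+1.9

Before: roughly 2.0 units apart; after: 3.9. That's 1.9 units further apart.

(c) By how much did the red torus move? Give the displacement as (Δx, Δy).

(0.9, 0.6)

From the two frames, the red torus sits at roughly (4.0, 2.0) before and (4.9, 2.6) after.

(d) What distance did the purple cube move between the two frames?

2.5

From (7.1, 2.1) to (5.9, 4.3), the purple cube covered √(1.2² + 2.2²) ≈ 2.5 units.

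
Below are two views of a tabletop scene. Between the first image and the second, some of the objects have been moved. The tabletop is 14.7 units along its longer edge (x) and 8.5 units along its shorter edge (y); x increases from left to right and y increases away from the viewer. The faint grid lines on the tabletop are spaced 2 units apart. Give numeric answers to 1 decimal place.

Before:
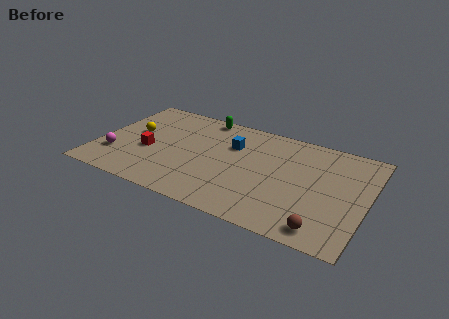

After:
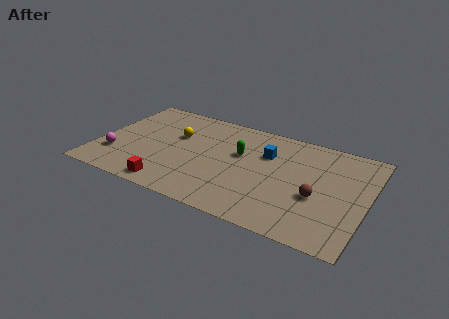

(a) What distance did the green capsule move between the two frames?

3.5

The green capsule moved from about (5.3, 7.7) to (7.7, 5.2), a distance of √(2.4² + 2.5²) ≈ 3.5.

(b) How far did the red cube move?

3.0

The red cube was near (2.8, 3.5) before and (4.4, 1.0) after, so it travelled √(1.6² + 2.5²) ≈ 3.0 units.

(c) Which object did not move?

the magenta sphere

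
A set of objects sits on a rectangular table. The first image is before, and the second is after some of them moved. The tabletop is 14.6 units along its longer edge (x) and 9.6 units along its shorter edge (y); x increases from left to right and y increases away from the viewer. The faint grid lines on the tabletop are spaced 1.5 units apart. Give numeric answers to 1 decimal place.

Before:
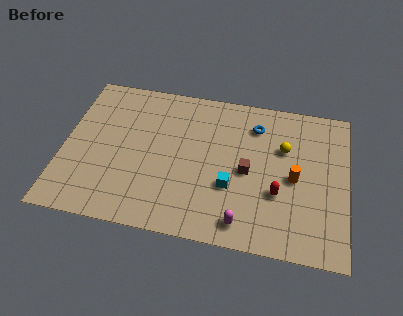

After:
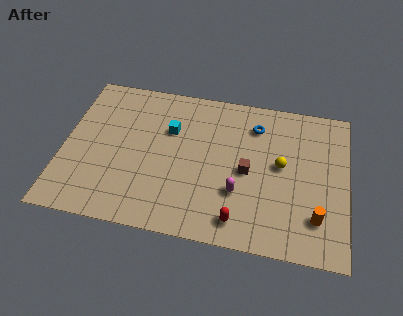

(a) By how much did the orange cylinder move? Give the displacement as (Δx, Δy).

(1.2, -2.2)

The orange cylinder started near (11.9, 4.5) and ended near (13.1, 2.3).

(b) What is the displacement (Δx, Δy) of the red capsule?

(-1.9, -2.0)

From the two frames, the red capsule sits at roughly (11.1, 3.4) before and (9.2, 1.4) after.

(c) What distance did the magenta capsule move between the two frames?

1.8

The magenta capsule was near (9.4, 1.3) before and (9.1, 3.1) after, so it travelled √(0.3² + 1.8²) ≈ 1.8 units.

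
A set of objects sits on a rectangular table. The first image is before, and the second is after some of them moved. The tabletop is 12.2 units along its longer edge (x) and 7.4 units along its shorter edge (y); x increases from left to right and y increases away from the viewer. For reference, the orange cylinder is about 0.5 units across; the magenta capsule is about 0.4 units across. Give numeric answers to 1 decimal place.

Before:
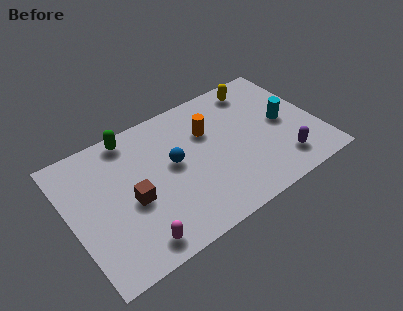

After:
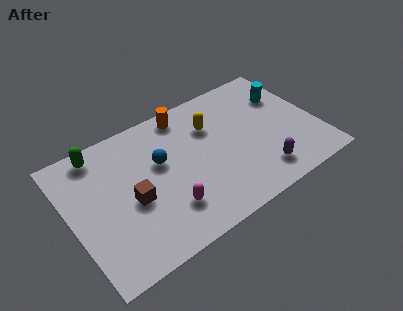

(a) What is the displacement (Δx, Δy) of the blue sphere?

(-0.6, 0.4)

From the two frames, the blue sphere sits at roughly (5.1, 4.1) before and (4.5, 4.5) after.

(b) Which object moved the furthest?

the yellow capsule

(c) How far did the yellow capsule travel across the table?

2.7

From (9.7, 6.3) to (7.2, 5.2), the yellow capsule covered √(2.5² + 1.1²) ≈ 2.7 units.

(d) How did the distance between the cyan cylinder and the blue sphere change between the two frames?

+1.0

Before: roughly 5.5 units apart; after: 6.5. That's 1.0 units further apart.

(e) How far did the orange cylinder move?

1.7

The orange cylinder moved from about (7.0, 5.0) to (6.1, 6.5), a distance of √(0.9² + 1.5²) ≈ 1.7.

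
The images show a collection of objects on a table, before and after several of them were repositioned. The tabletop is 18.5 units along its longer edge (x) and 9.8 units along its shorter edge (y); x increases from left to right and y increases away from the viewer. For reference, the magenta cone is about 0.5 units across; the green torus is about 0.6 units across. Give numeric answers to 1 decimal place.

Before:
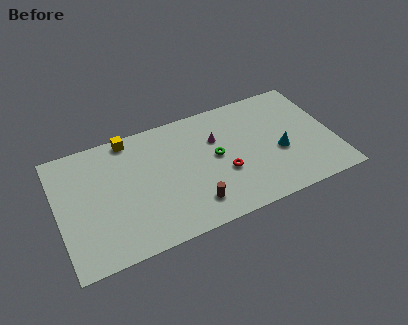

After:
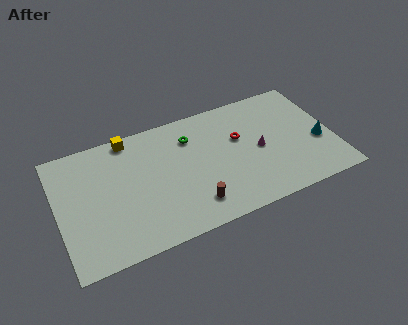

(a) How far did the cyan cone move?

2.7

The cyan cone was near (14.8, 4.0) before and (17.5, 3.9) after, so it travelled √(2.7² + 0.1²) ≈ 2.7 units.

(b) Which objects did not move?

the brown cylinder and the yellow cube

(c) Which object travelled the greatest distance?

the magenta cone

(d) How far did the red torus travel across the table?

2.7

The red torus moved from about (11.0, 3.7) to (12.3, 6.1), a distance of √(1.3² + 2.4²) ≈ 2.7.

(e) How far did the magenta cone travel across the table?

3.3

From (10.8, 6.6) to (13.5, 4.7), the magenta cone covered √(2.7² + 1.9²) ≈ 3.3 units.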